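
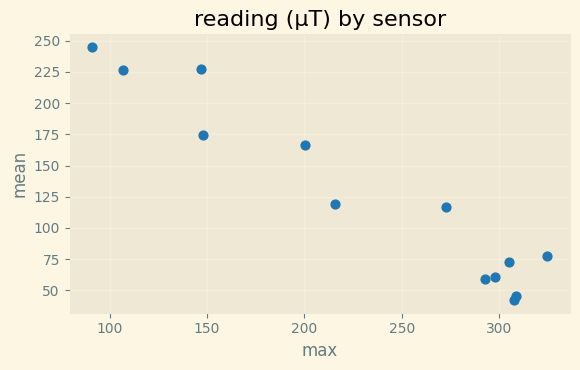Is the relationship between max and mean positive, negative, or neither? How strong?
negative, strong

Points are negatively correlated; strong (|r| ≈ 1.0).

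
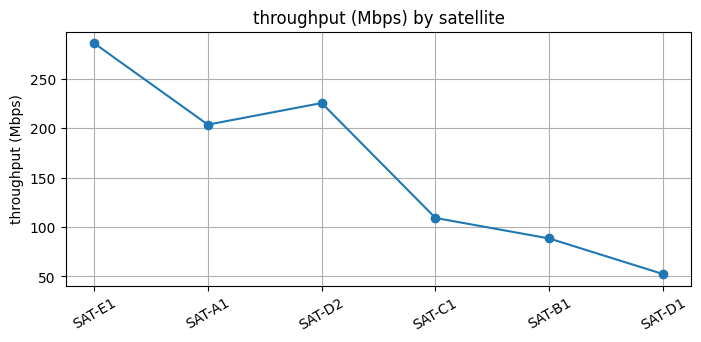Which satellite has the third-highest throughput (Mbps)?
Top 4: SAT-E1 ≈ 280, SAT-D2 ≈ 220, SAT-A1 ≈ 200, SAT-C1 ≈ 100.

SAT-A1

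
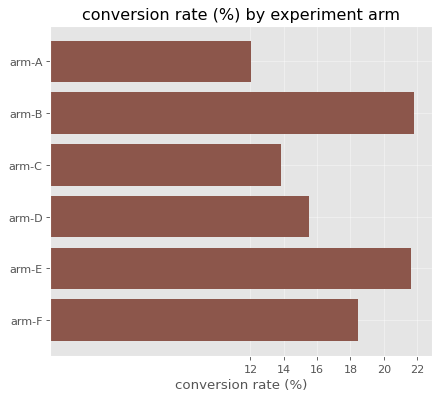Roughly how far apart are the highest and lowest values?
Max arm-B ≈ 22, min arm-A ≈ 12; range ≈ 10.

≈ 10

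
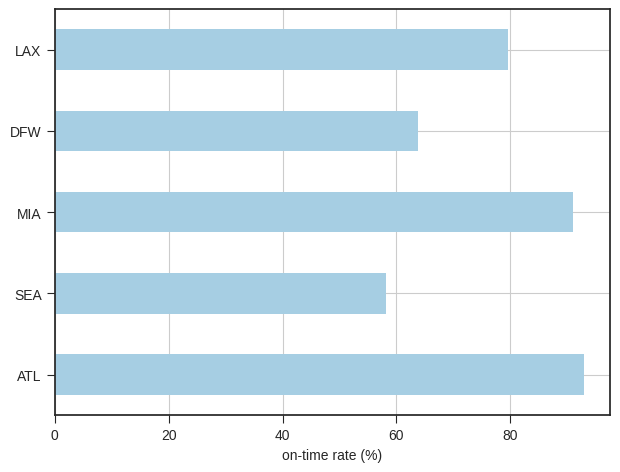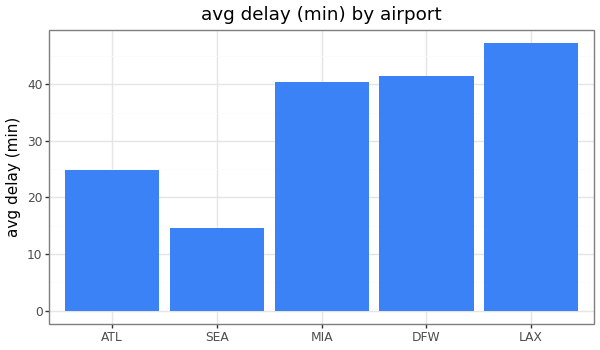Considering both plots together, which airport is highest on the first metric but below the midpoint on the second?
Chart 2 median avg delay (min) ≈ 40; below-median airports: ATL, SEA. Among those, ATL has the highest on-time rate (%) (≈ 90).

ATL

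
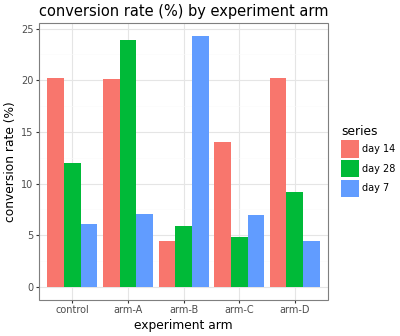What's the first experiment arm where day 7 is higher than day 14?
arm-B

arm-A: day 7 ≈ 5 vs day 14 ≈ 20 (not yet); arm-B: day 7 ≈ 25 vs day 14 ≈ 5 (first crossover).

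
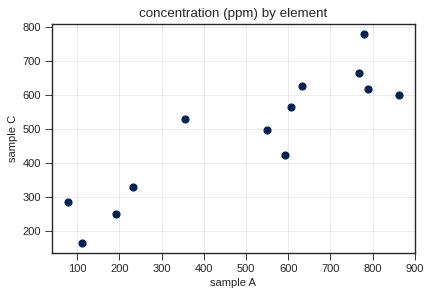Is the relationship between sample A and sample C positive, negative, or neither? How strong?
Points are positively correlated; strong (|r| ≈ 0.9).

positive, strong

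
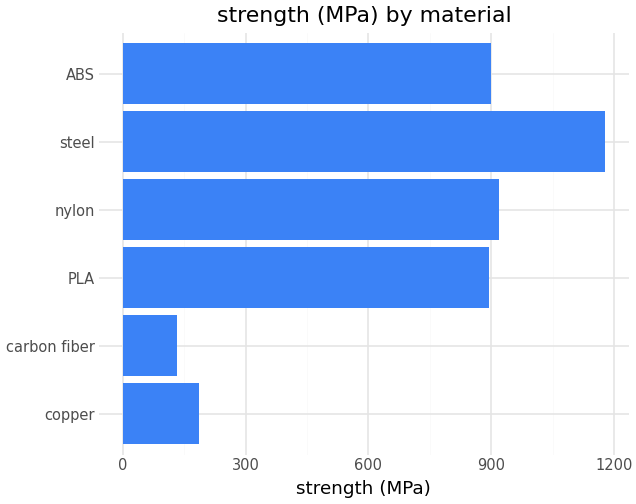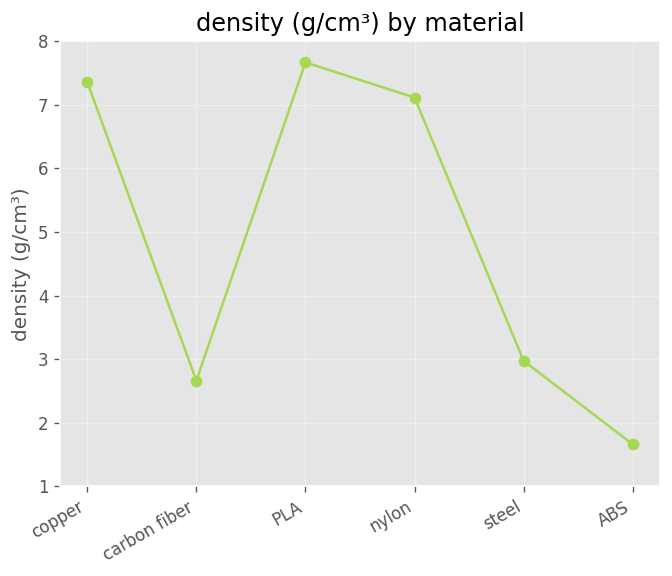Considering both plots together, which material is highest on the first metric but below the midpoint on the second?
steel

Chart 2 median density (g/cm³) ≈ 5; below-median materials: carbon fiber, steel, ABS. Among those, steel has the highest strength (MPa) (≈ 1200).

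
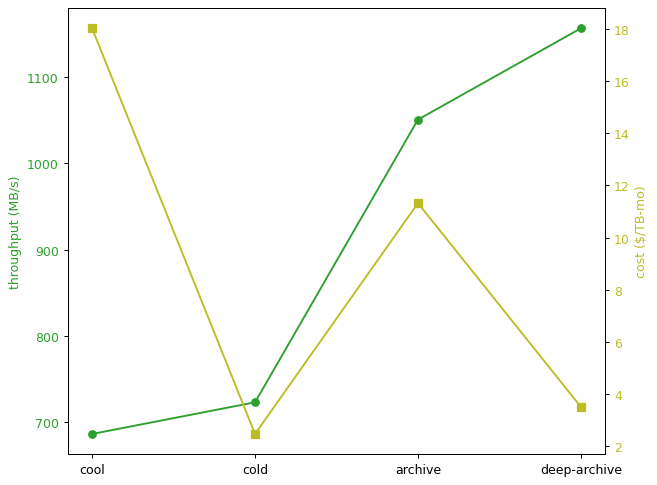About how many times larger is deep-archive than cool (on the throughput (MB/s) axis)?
deep-archive ≈ 1150, cool ≈ 700; 1150/700 ≈ 1.64.

≈ 1.64×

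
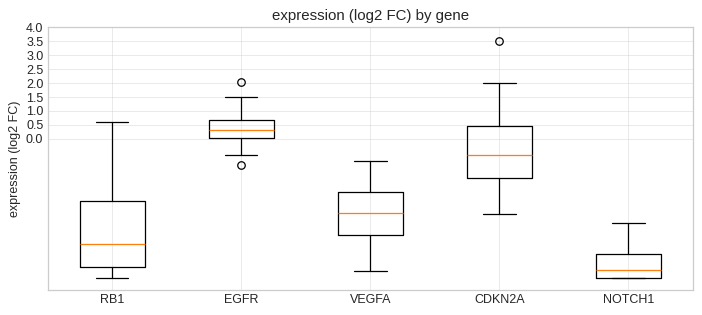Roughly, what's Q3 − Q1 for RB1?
≈ 2.0

Q3 ≈ -2.5, Q1 ≈ -4.5; IQR ≈ 2.0.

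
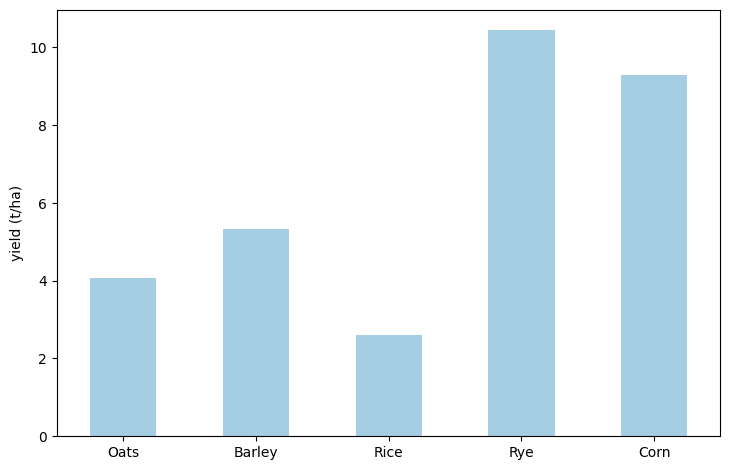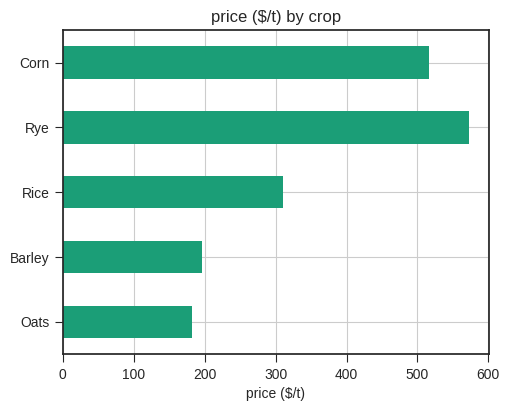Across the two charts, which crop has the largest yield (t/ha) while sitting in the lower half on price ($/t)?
Barley

Chart 2 median price ($/t) ≈ 300; below-median crops: Oats, Barley. Among those, Barley has the highest yield (t/ha) (≈ 5).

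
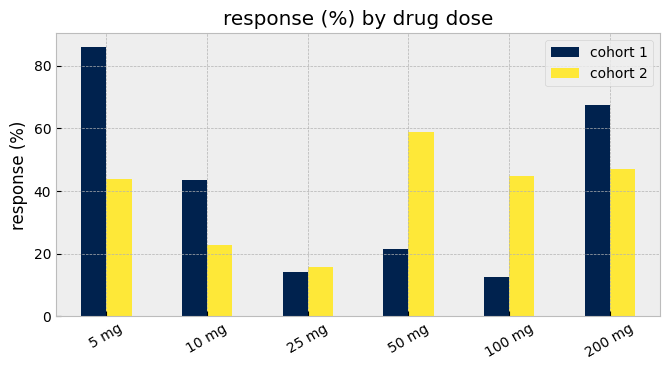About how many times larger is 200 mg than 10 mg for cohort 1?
≈ 1.75×

200 mg ≈ 70, 10 mg ≈ 40; 70/40 ≈ 1.75.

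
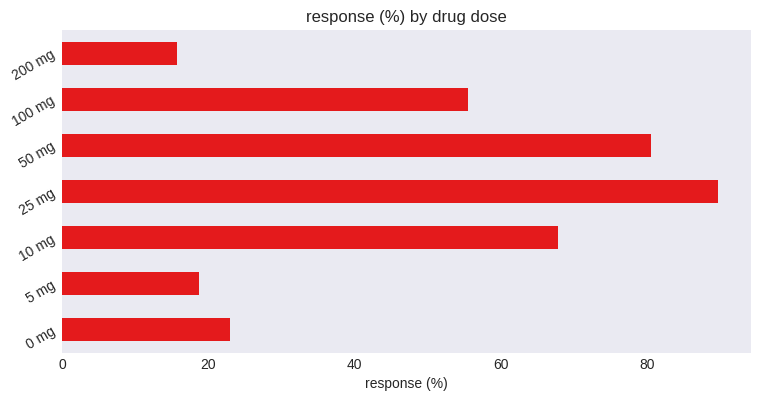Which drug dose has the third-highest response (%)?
10 mg

Top 4: 25 mg ≈ 90, 50 mg ≈ 80, 10 mg ≈ 70, 100 mg ≈ 60.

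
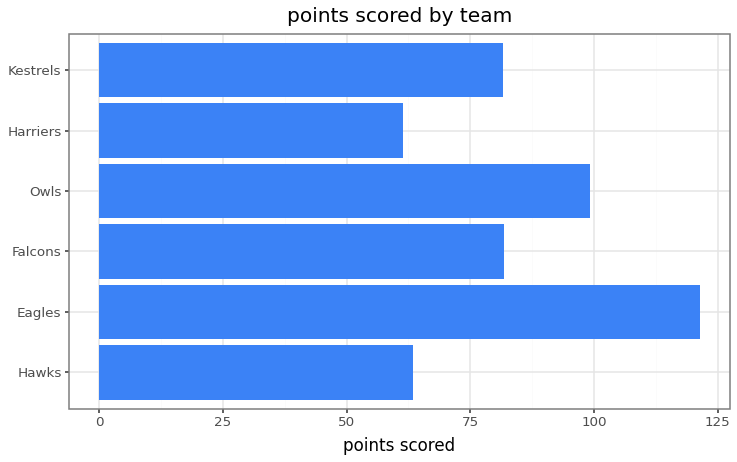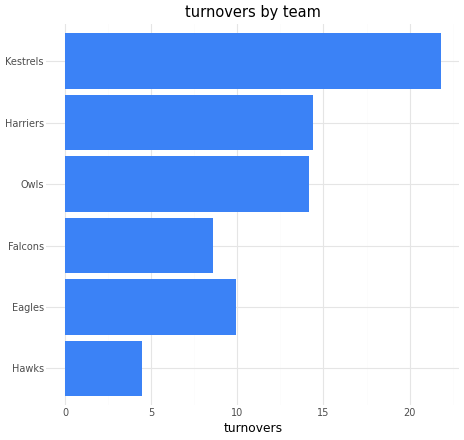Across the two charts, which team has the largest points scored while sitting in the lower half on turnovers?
Chart 2 median turnovers ≈ 12; below-median teams: Hawks, Eagles, Falcons. Among those, Eagles has the highest points scored (≈ 120).

Eagles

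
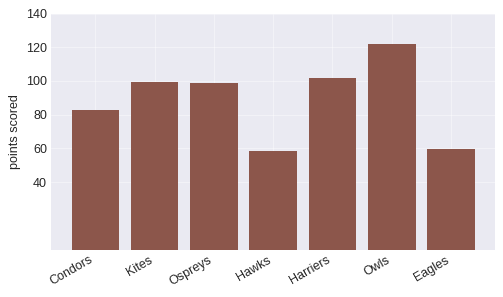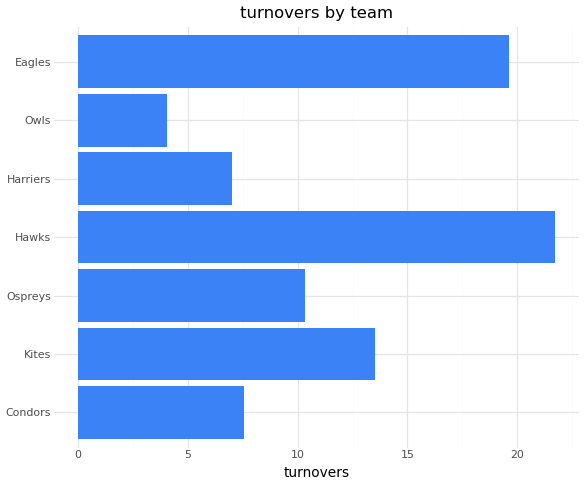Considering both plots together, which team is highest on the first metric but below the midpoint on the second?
Owls

Chart 2 median turnovers ≈ 10; below-median teams: Condors, Harriers, Owls. Among those, Owls has the highest points scored (≈ 120).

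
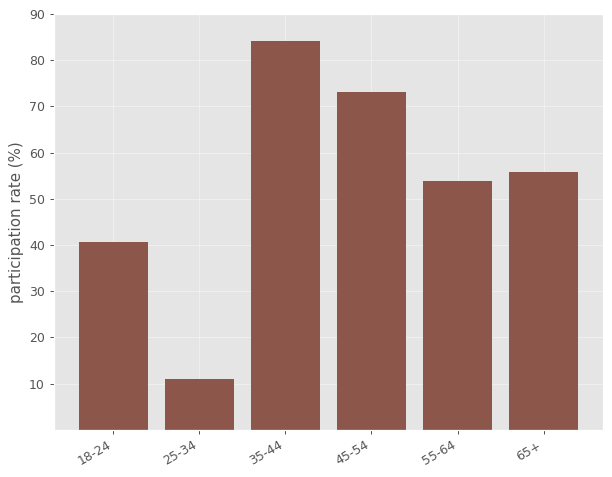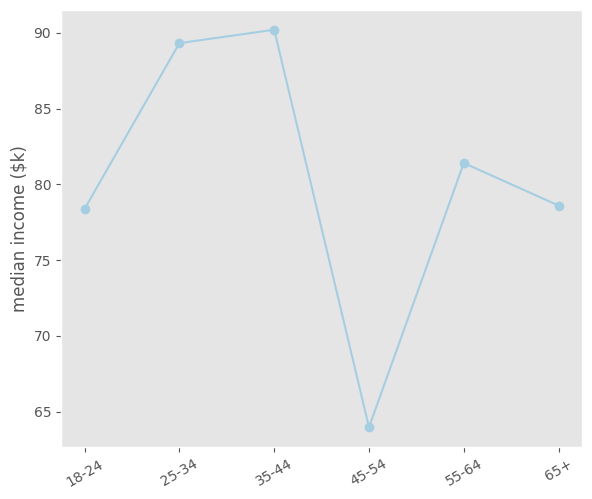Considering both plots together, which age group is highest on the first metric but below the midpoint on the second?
Chart 2 median median income ($k) ≈ 80; below-median age groups: 18-24, 45-54, 65+. Among those, 45-54 has the highest participation rate (%) (≈ 70).

45-54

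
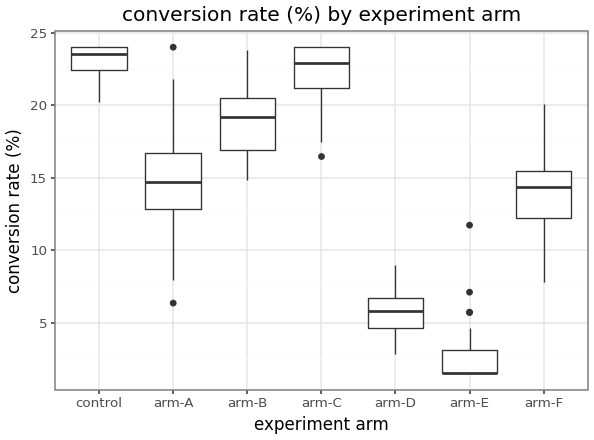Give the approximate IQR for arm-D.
≈ 2

Q3 ≈ 6, Q1 ≈ 4; IQR ≈ 2.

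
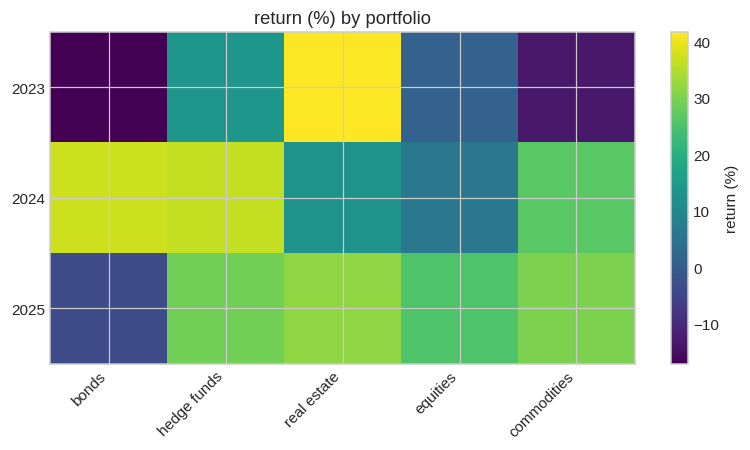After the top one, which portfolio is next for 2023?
hedge funds

Top 3 for 2023: real estate ≈ 40, hedge funds ≈ 15, equities ≈ 0.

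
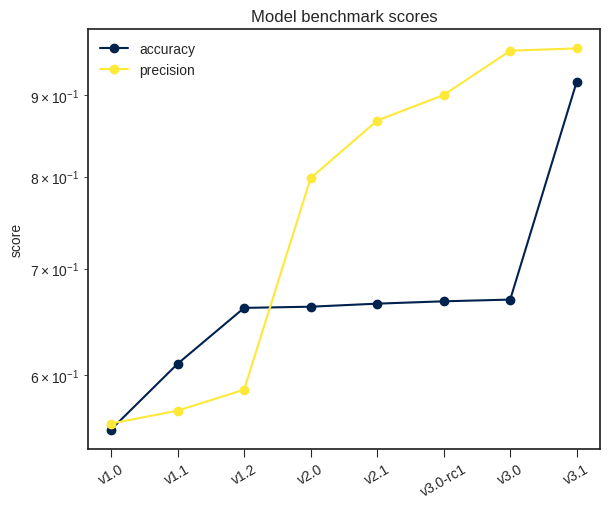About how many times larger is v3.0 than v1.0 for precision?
v3.0 ≈ 0.95, v1.0 ≈ 0.55; 0.95/0.55 ≈ 1.73.

≈ 1.73×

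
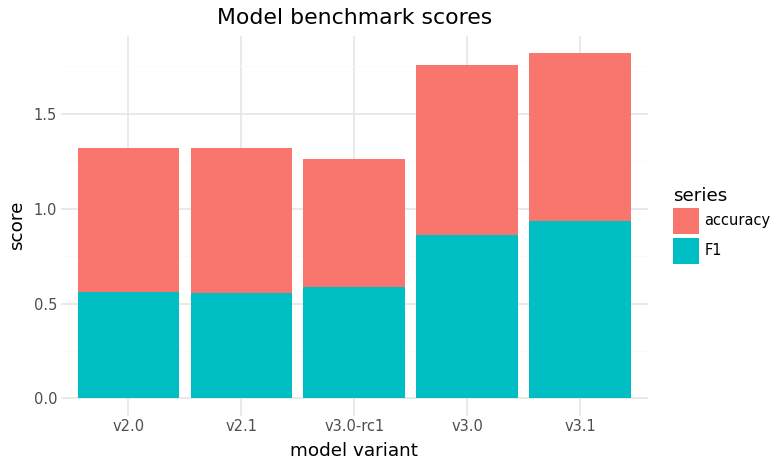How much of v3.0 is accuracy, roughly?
≈ 1.0

accuracy top ≈ 1.8, bottom ≈ 0.8; segment ≈ 1.0.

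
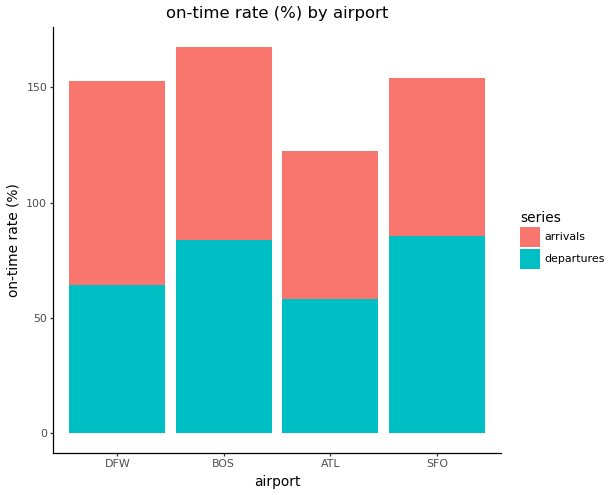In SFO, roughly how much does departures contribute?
≈ 80

departures top ≈ 80, bottom ≈ 0; segment ≈ 80.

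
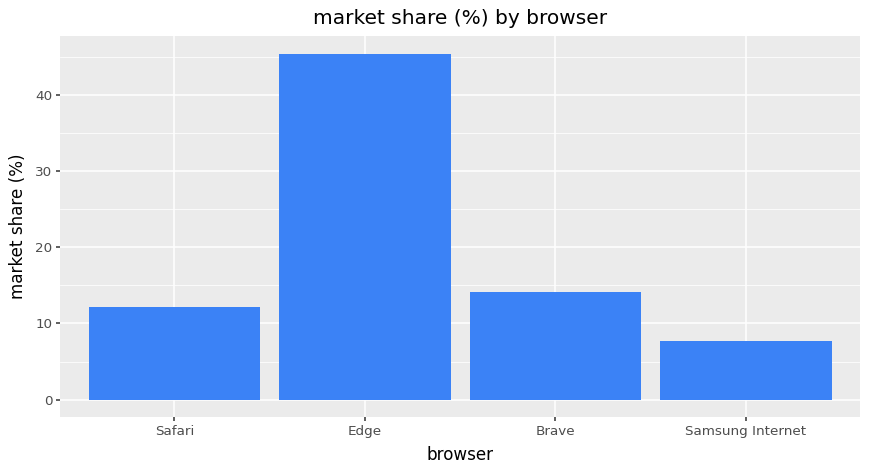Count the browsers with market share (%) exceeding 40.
Above 40: Edge.

1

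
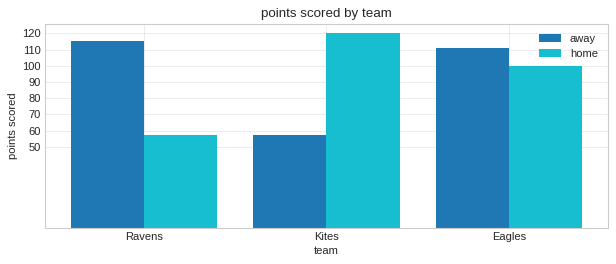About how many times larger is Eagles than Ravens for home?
Eagles ≈ 100, Ravens ≈ 60; 100/60 ≈ 1.67.

≈ 1.67×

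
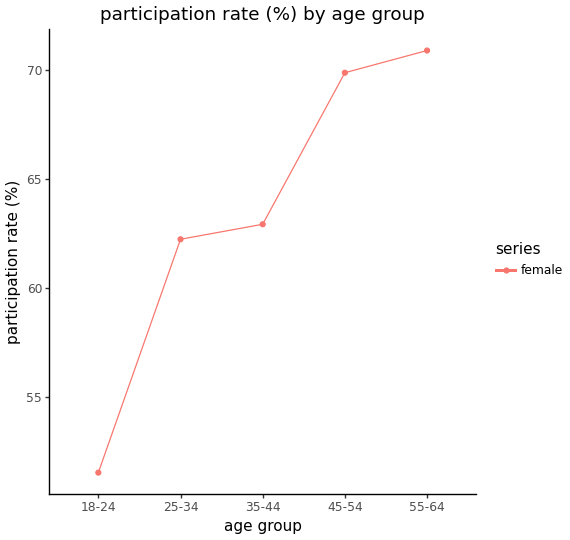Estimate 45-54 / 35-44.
≈ 1.13×

45-54 ≈ 70, 35-44 ≈ 62; 70/62 ≈ 1.13.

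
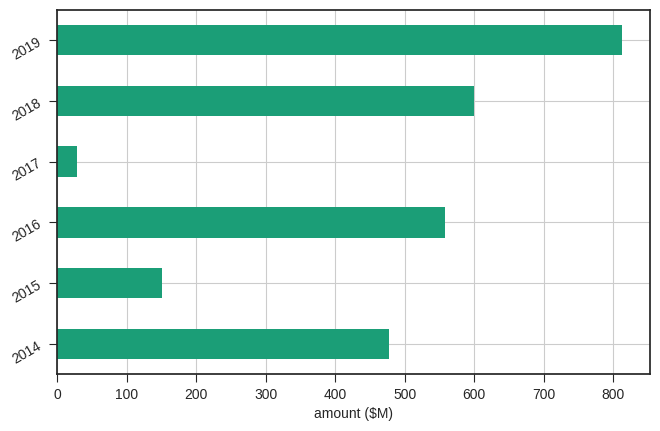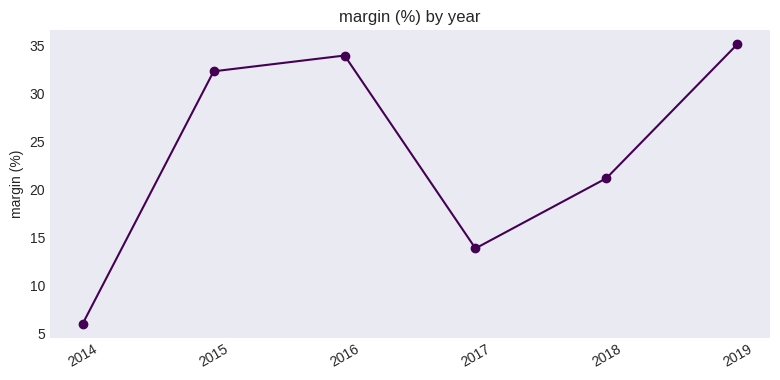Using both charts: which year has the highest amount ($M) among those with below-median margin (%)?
Chart 2 median margin (%) ≈ 25; below-median years: 2014, 2017, 2018. Among those, 2018 has the highest amount ($M) (≈ 600).

2018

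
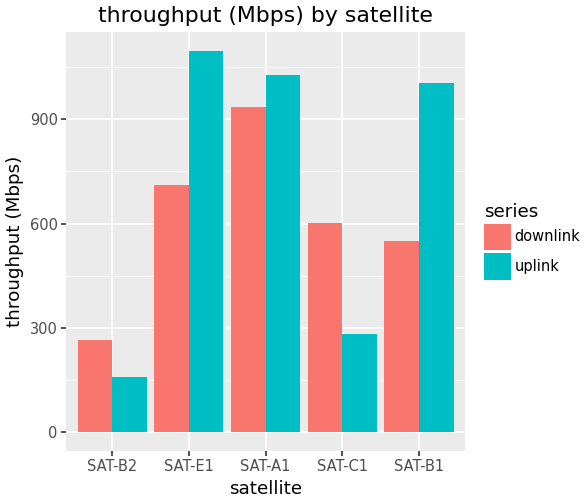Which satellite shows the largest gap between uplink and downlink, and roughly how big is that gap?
SAT-B1: uplink ≈ 1000, downlink ≈ 500 → gap ≈ 500. Next-largest (SAT-E1) is only ≈ 400.

SAT-B1, ≈ 500 Mbps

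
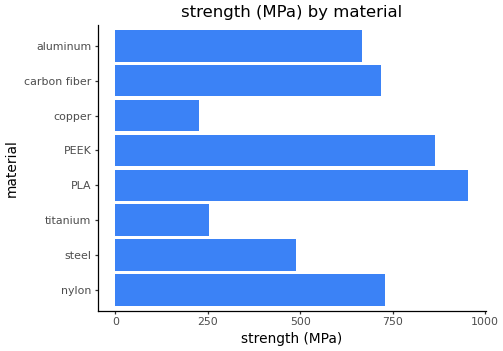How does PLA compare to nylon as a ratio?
PLA ≈ 1000, nylon ≈ 700; 1000/700 ≈ 1.43.

≈ 1.43×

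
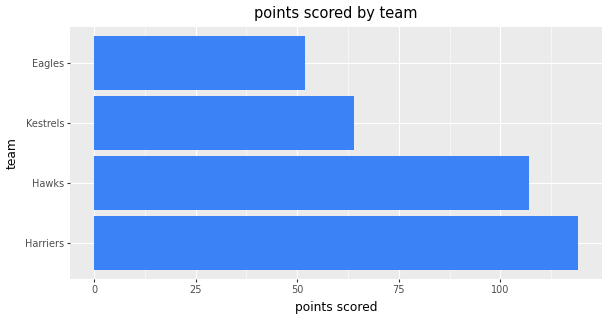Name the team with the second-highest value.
Top 3: Harriers ≈ 120, Hawks ≈ 110, Kestrels ≈ 60.

Hawks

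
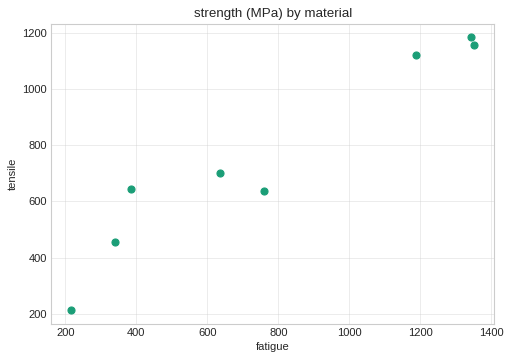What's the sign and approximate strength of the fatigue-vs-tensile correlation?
positive, strong

Points are positively correlated; strong (|r| ≈ 1.0).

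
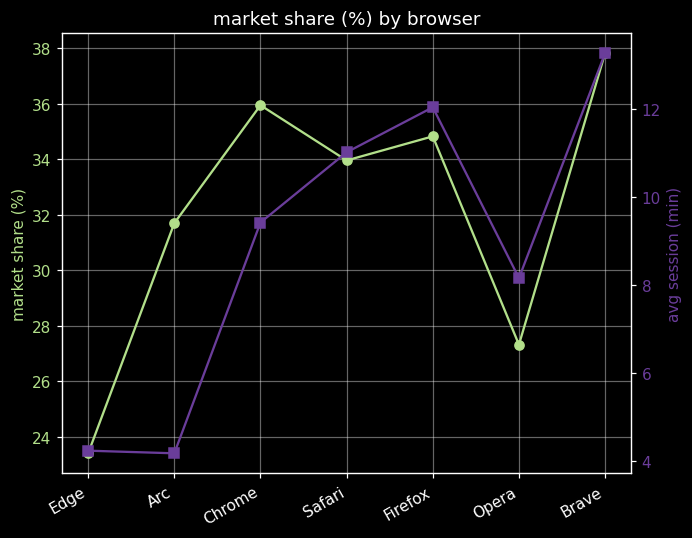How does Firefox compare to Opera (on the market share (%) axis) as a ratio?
≈ 1.21×

Firefox ≈ 34, Opera ≈ 28; 34/28 ≈ 1.21.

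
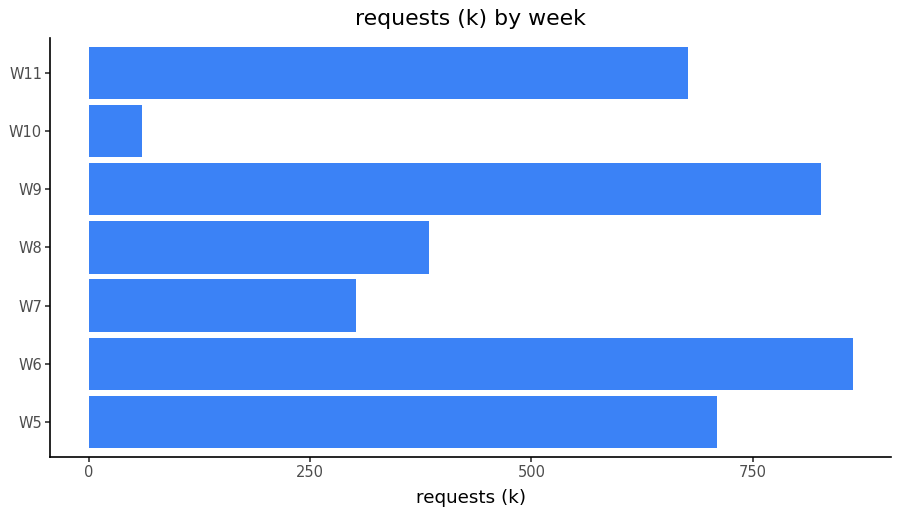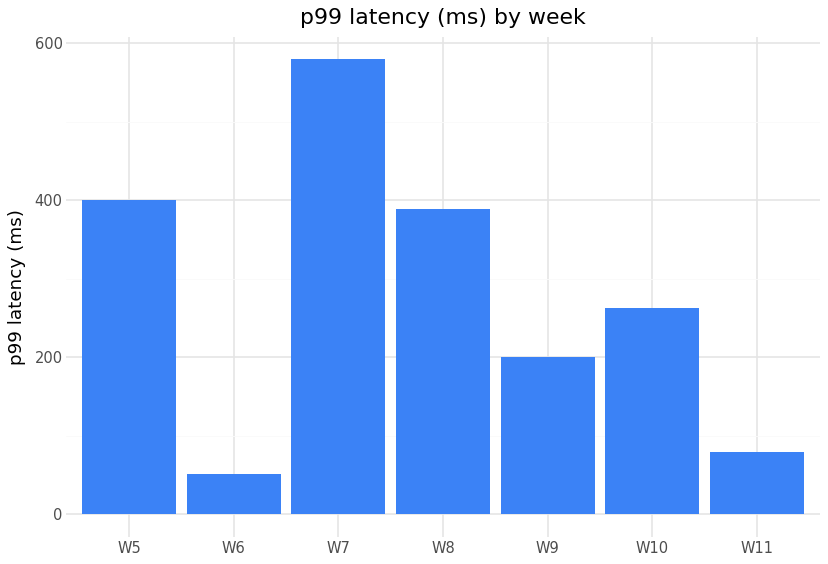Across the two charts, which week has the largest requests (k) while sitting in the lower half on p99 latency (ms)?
Chart 2 median p99 latency (ms) ≈ 300; below-median weeks: W6, W9, W11. Among those, W6 has the highest requests (k) (≈ 900).

W6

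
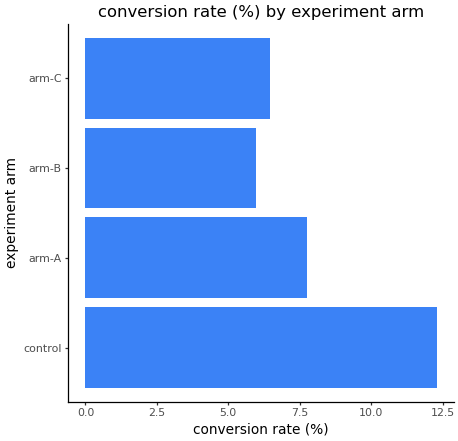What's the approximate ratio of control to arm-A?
≈ 1.5×

control ≈ 12, arm-A ≈ 8; 12/8 ≈ 1.5.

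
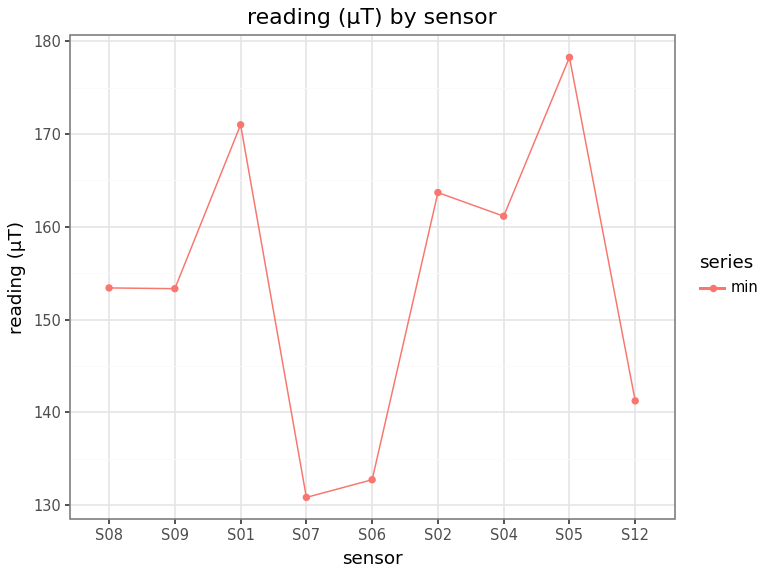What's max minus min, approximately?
Max S05 ≈ 180, min S07 ≈ 130; range ≈ 50.

≈ 50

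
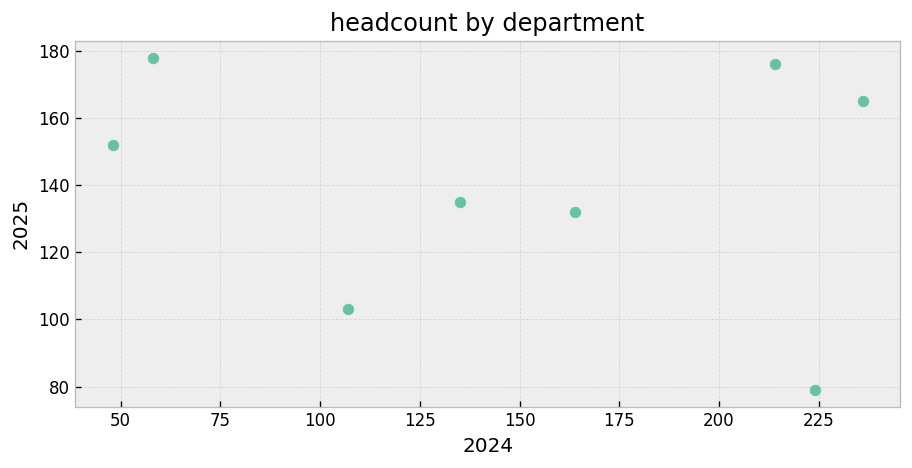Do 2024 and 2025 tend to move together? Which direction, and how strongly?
no clear correlation

Points are roughly uncorrelated; weak (|r| ≈ 0.2).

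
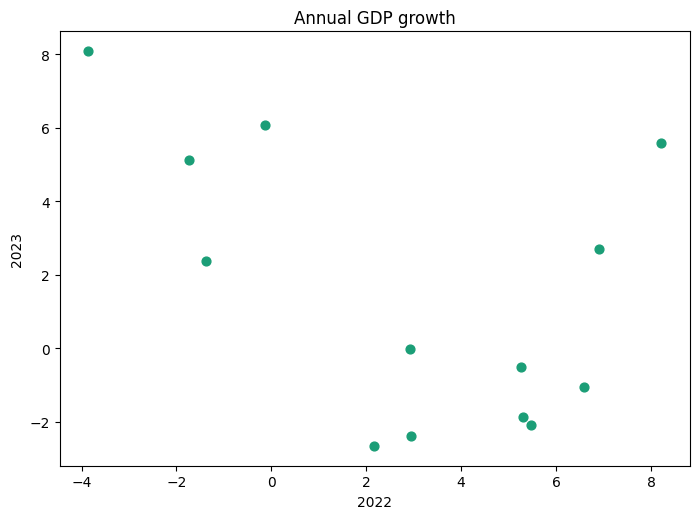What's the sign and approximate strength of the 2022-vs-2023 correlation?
negative, moderate

Points are negatively correlated; moderate (|r| ≈ 0.5).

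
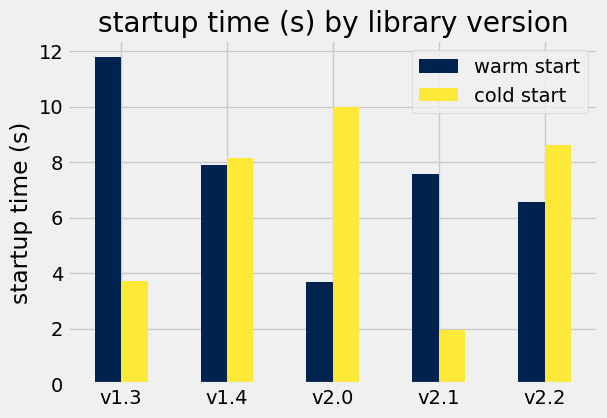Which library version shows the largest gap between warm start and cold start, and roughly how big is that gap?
v1.3, ≈ 8 s

v1.3: warm start ≈ 12, cold start ≈ 4 → gap ≈ 8. Next-largest (v2.0) is only ≈ 6.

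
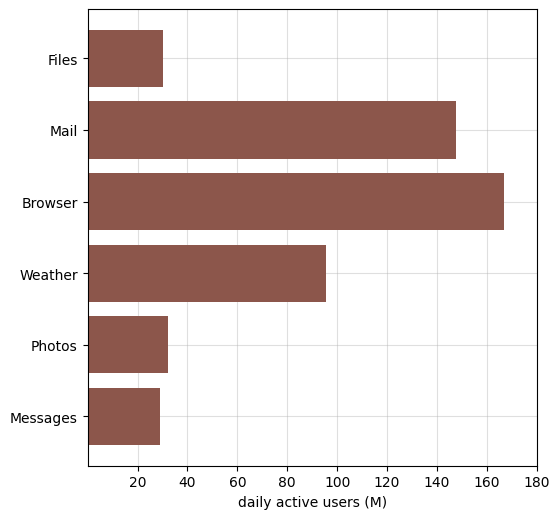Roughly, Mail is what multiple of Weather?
≈ 1.4×

Mail ≈ 140, Weather ≈ 100; 140/100 ≈ 1.4.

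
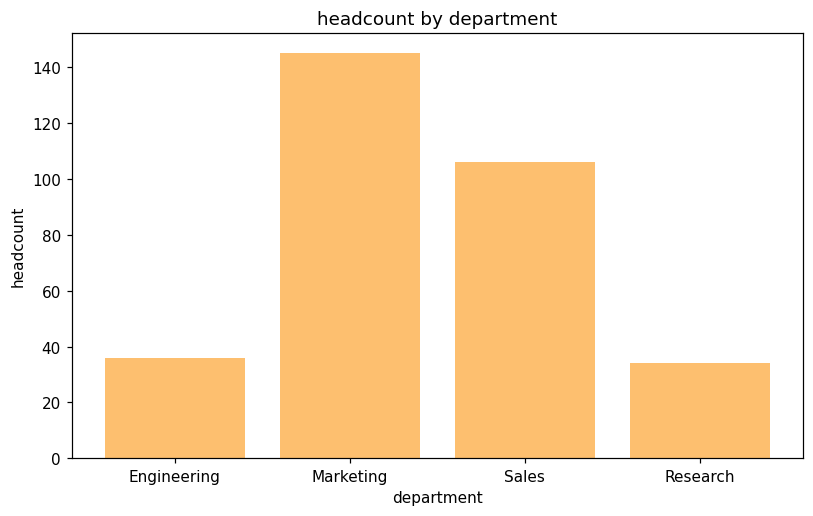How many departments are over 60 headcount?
Above 60: Marketing, Sales.

2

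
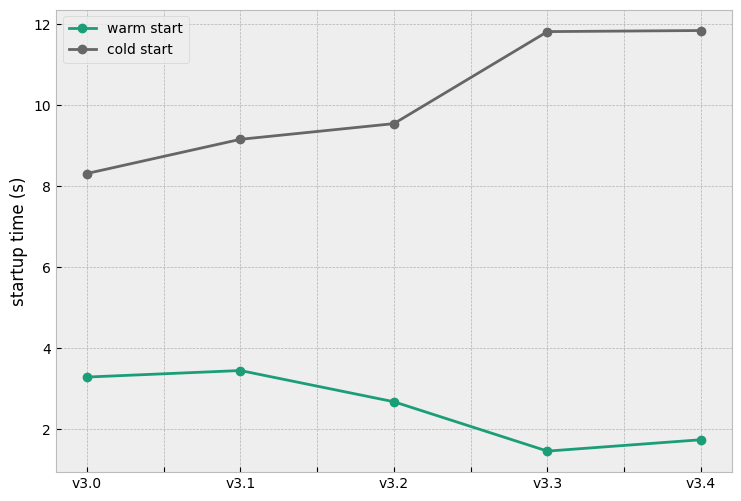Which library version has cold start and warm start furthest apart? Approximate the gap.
v3.3: cold start ≈ 12, warm start ≈ 1 → gap ≈ 11. Next-largest (v3.4) is only ≈ 10.

v3.3, ≈ 11 s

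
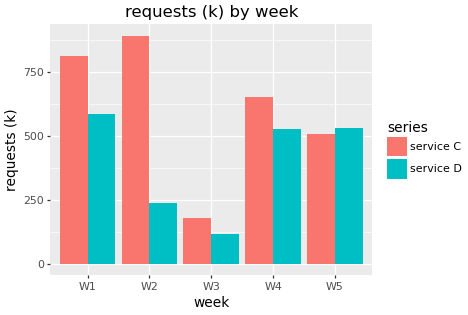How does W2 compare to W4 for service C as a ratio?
W2 ≈ 900, W4 ≈ 700; 900/700 ≈ 1.29.

≈ 1.29×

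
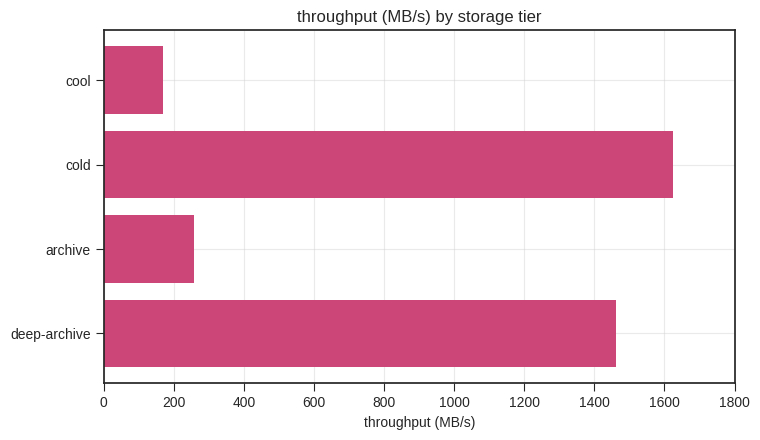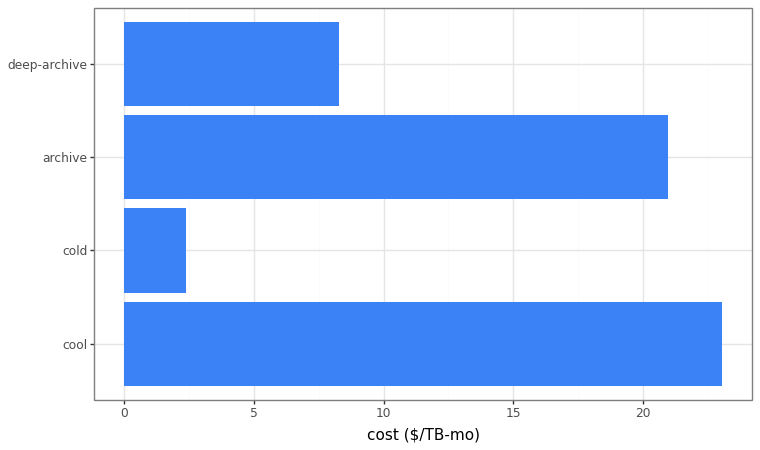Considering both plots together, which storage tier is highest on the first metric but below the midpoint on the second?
Chart 2 median cost ($/TB-mo) ≈ 15; below-median storage tiers: cold, deep-archive. Among those, cold has the highest throughput (MB/s) (≈ 1600).

cold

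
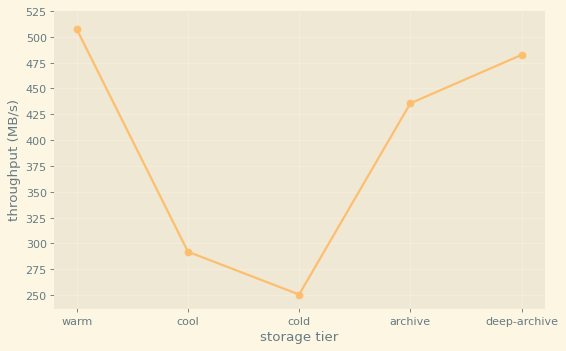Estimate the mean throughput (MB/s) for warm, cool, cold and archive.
(500 + 300 + 250 + 425) / 4 ≈ 369.

≈ 369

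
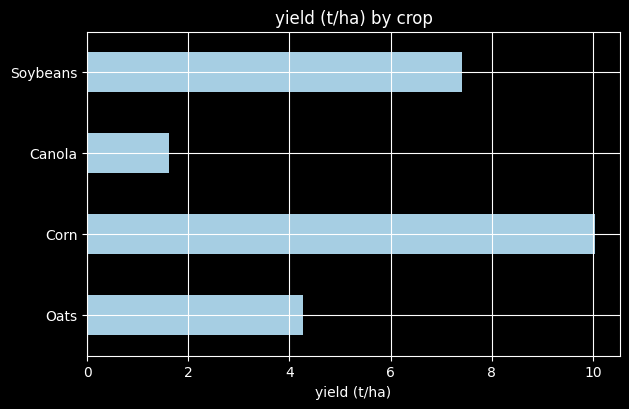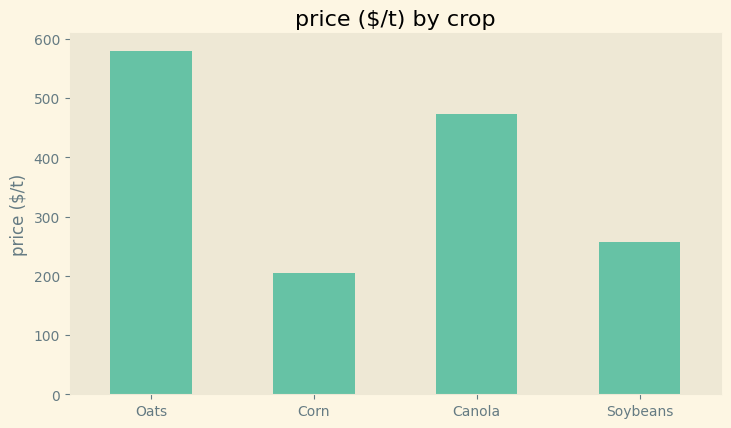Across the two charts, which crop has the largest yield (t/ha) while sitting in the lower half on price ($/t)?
Corn

Chart 2 median price ($/t) ≈ 400; below-median crops: Corn, Soybeans. Among those, Corn has the highest yield (t/ha) (≈ 10).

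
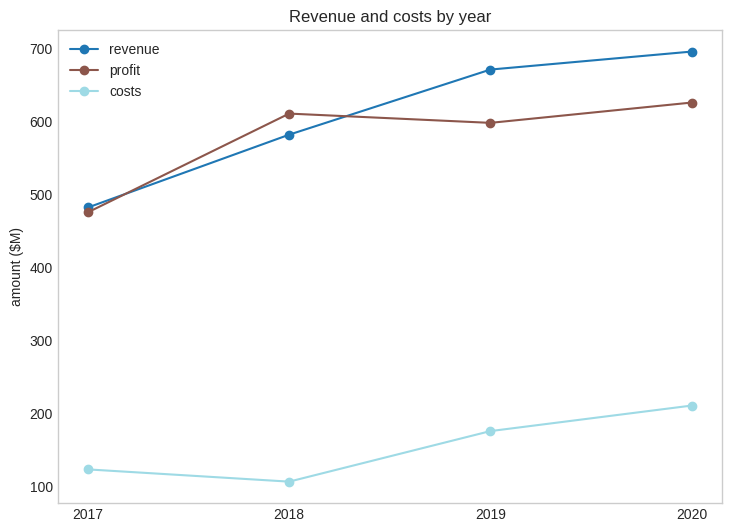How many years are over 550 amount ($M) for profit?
3

Above 550: 2018, 2019, 2020.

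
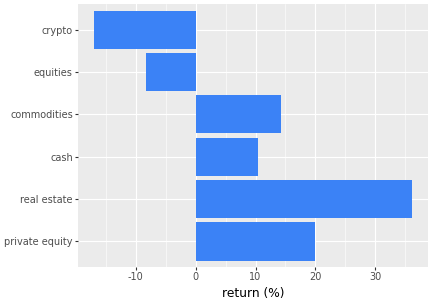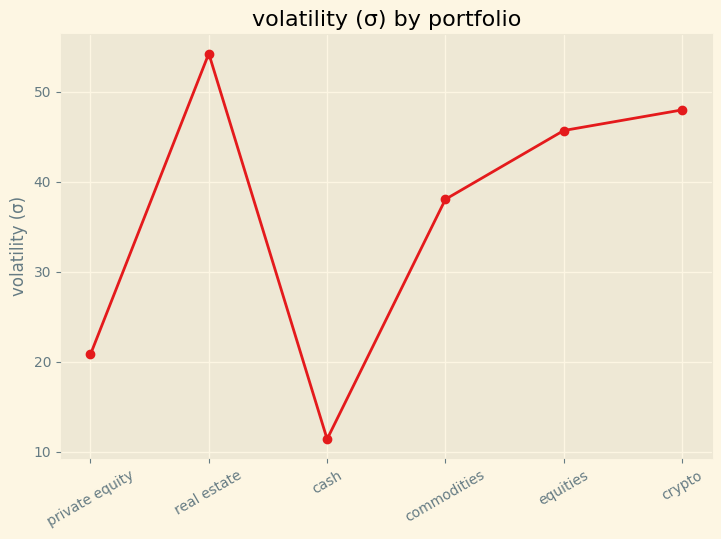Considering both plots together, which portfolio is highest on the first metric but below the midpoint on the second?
Chart 2 median volatility (σ) ≈ 40; below-median portfolios: private equity, cash, commodities. Among those, private equity has the highest return (%) (≈ 20).

private equity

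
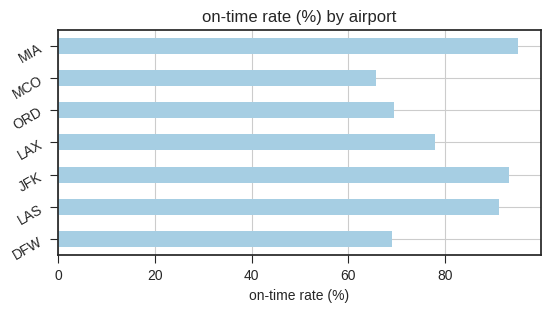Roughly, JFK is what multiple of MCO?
≈ 1.29×

JFK ≈ 90, MCO ≈ 70; 90/70 ≈ 1.29.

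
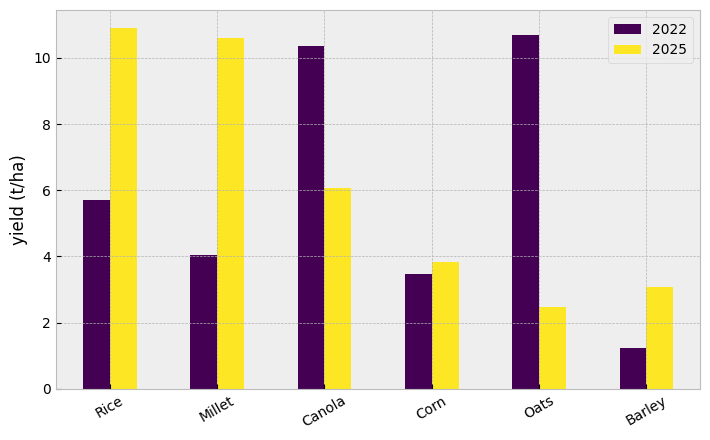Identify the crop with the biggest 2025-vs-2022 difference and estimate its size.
Oats: 2025 ≈ 2, 2022 ≈ 11 → gap ≈ 9. Next-largest (Millet) is only ≈ 7.

Oats, ≈ 9 t/ha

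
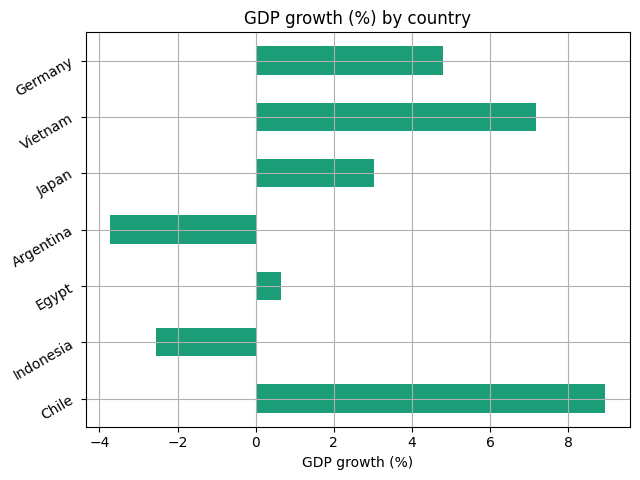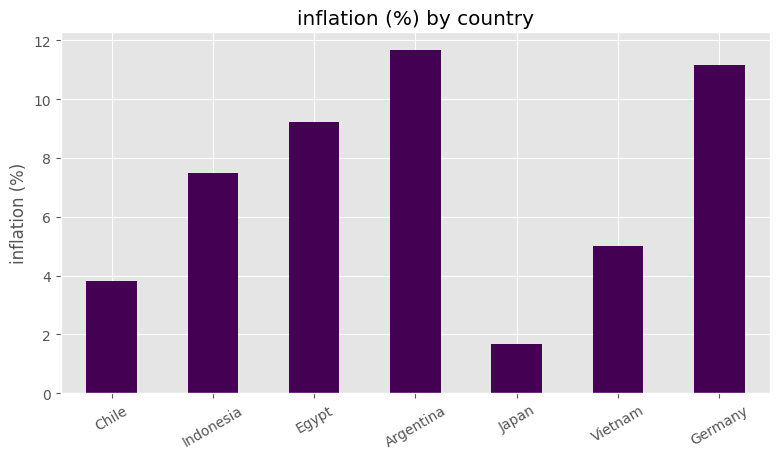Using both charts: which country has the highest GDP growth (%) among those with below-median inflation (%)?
Chart 2 median inflation (%) ≈ 8; below-median countries: Chile, Japan, Vietnam. Among those, Chile has the highest GDP growth (%) (≈ 9).

Chile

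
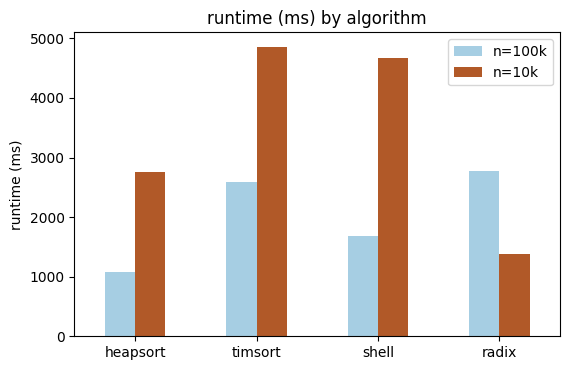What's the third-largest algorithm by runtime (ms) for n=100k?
Top 4 for n=100k: radix ≈ 3000, timsort ≈ 2500, shell ≈ 1500, heapsort ≈ 1000.

shell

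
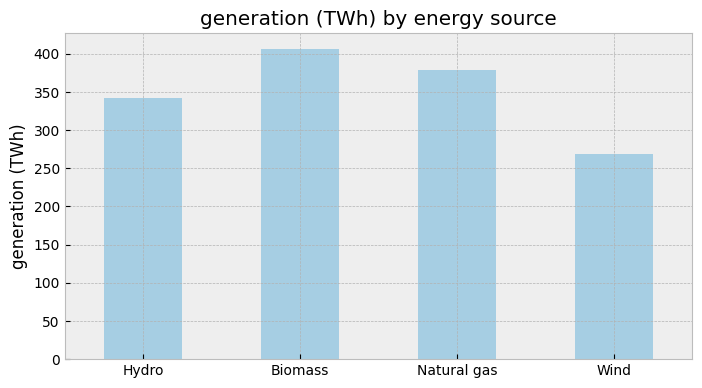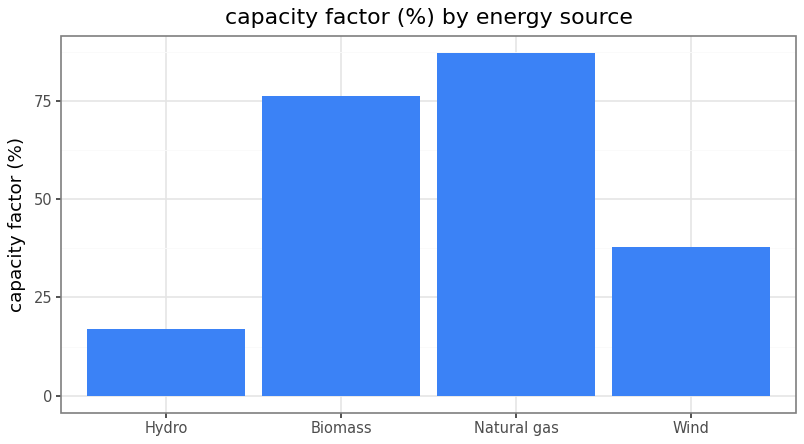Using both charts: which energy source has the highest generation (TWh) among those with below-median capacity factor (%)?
Chart 2 median capacity factor (%) ≈ 60; below-median energy sources: Hydro, Wind. Among those, Hydro has the highest generation (TWh) (≈ 350).

Hydro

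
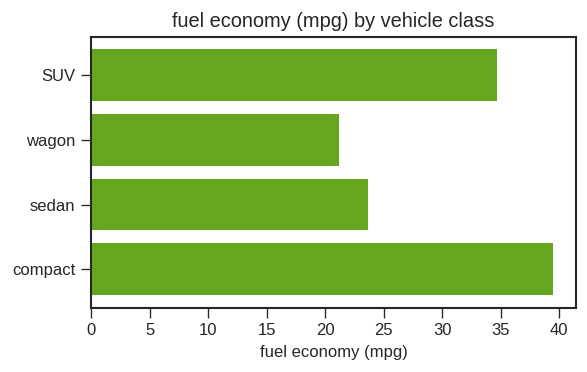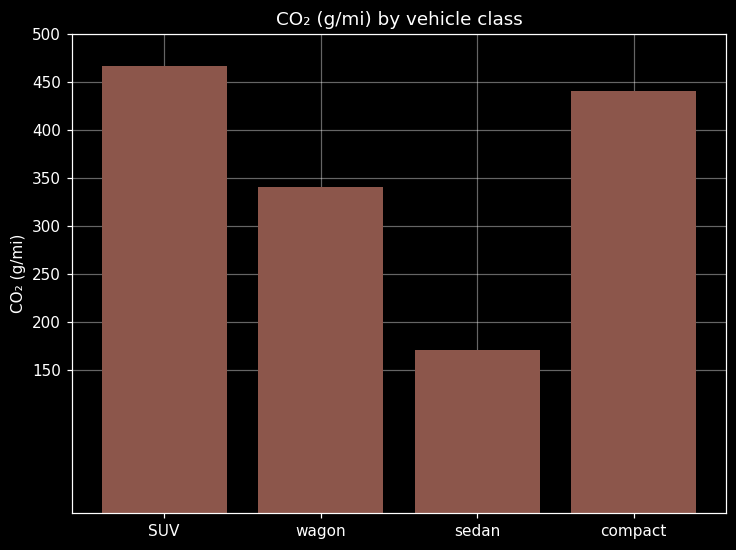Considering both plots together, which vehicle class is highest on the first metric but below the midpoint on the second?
sedan

Chart 2 median CO₂ (g/mi) ≈ 400; below-median vehicle classes: wagon, sedan. Among those, sedan has the highest fuel economy (mpg) (≈ 25).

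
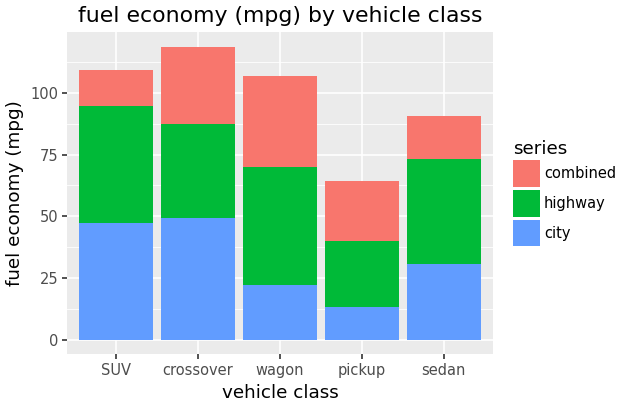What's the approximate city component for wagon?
≈ 20

city top ≈ 20, bottom ≈ 0; segment ≈ 20.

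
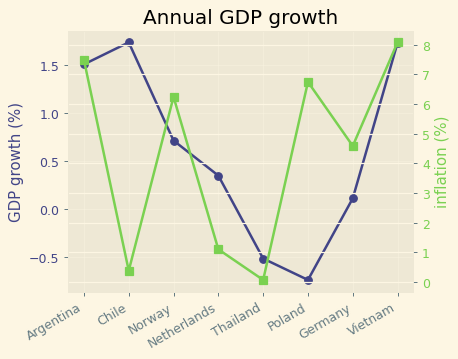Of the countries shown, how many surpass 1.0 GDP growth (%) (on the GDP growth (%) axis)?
Above 1.0: Argentina, Chile, Vietnam.

3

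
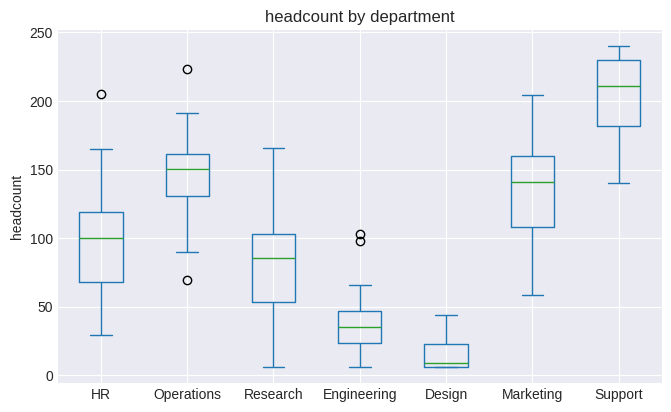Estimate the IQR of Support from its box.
Q3 ≈ 220, Q1 ≈ 180; IQR ≈ 40.

≈ 40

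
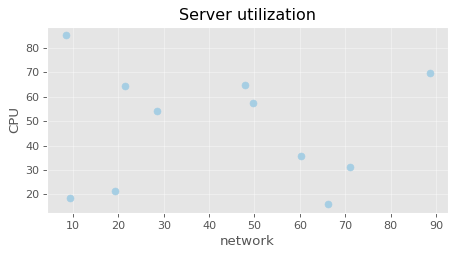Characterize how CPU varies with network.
Points are roughly uncorrelated; weak (|r| ≈ 0.1).

no clear correlation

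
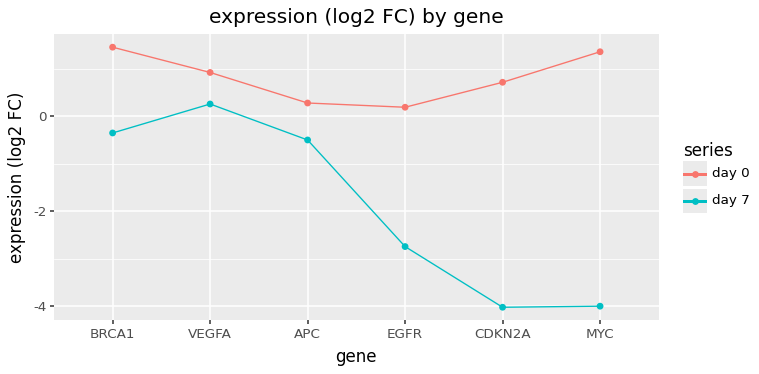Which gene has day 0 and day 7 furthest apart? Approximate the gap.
MYC: day 0 ≈ 1.5, day 7 ≈ -4.0 → gap ≈ 5.5. Next-largest (CDKN2A) is only ≈ 4.5.

MYC, ≈ 5.5 log2 FC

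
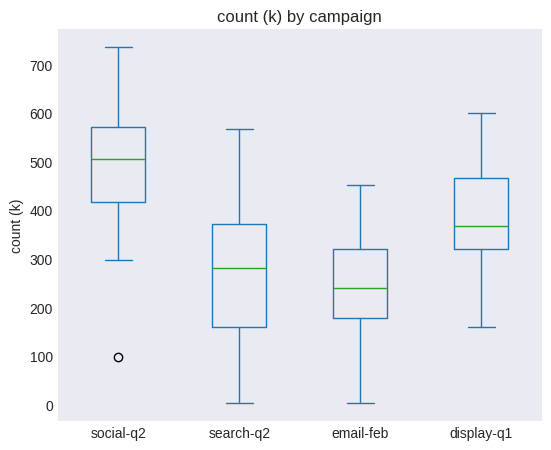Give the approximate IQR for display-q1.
Q3 ≈ 460, Q1 ≈ 320; IQR ≈ 140.

≈ 140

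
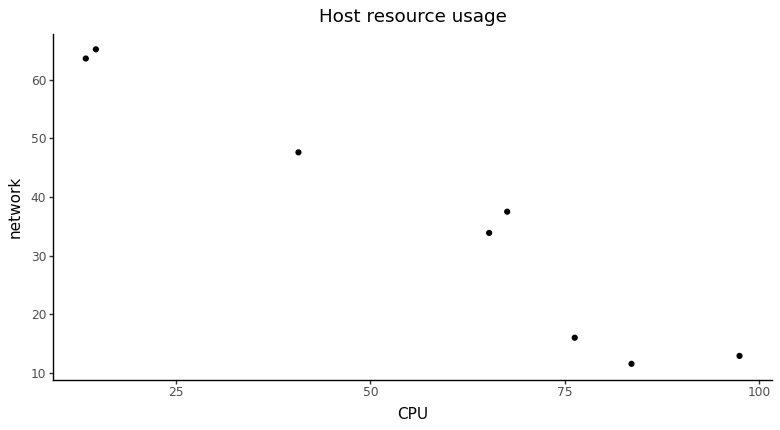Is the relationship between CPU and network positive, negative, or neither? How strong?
Points are negatively correlated; strong (|r| ≈ 1.0).

negative, strong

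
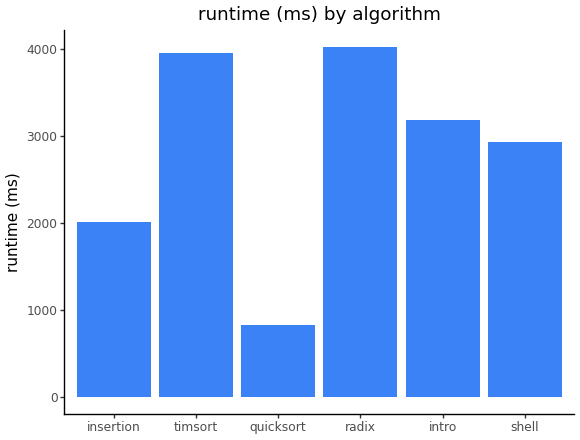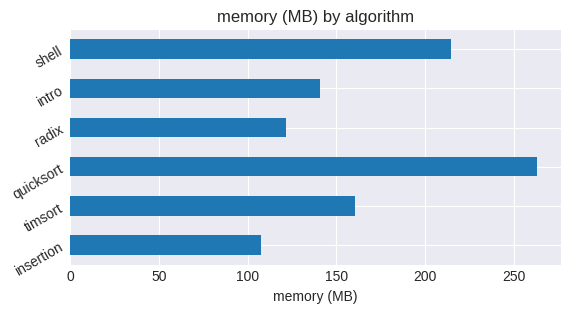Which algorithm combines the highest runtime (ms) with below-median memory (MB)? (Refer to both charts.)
radix

Chart 2 median memory (MB) ≈ 150; below-median algorithms: insertion, radix, intro. Among those, radix has the highest runtime (ms) (≈ 4000).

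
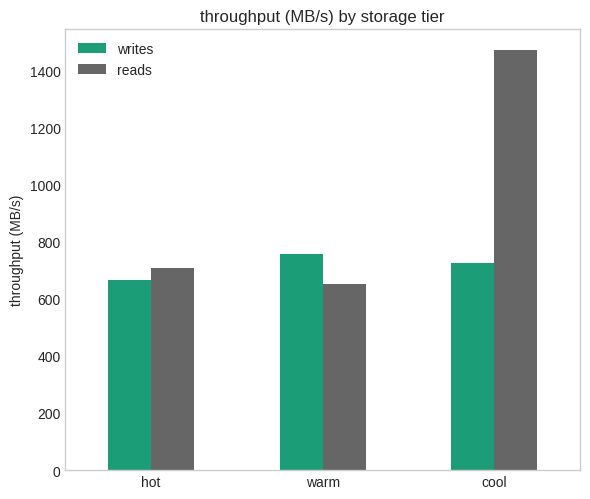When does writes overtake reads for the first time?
hot: writes ≈ 600 vs reads ≈ 800 (not yet); warm: writes ≈ 800 vs reads ≈ 600 (first crossover).

warm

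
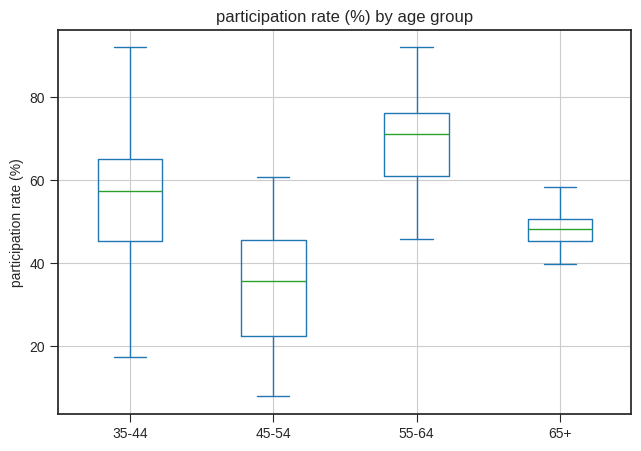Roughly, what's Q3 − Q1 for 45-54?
Q3 ≈ 45, Q1 ≈ 20; IQR ≈ 25.

≈ 25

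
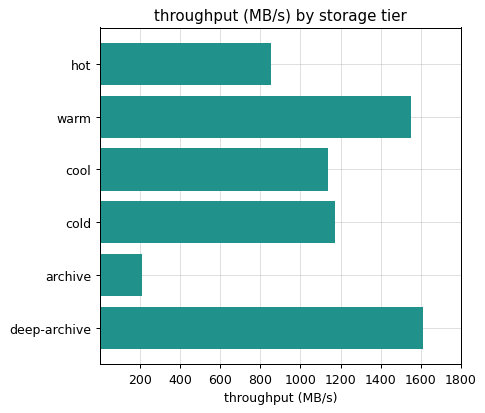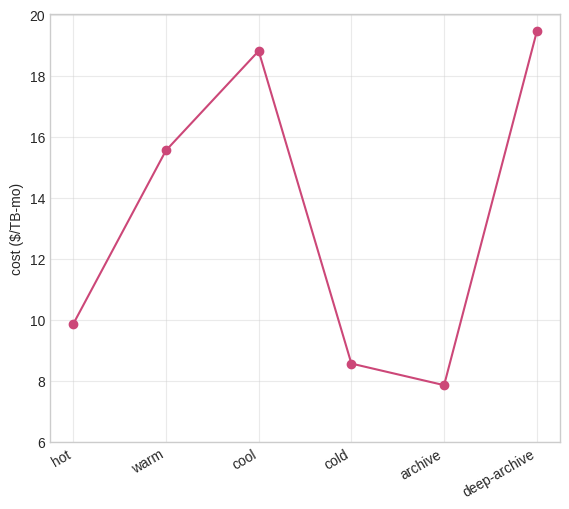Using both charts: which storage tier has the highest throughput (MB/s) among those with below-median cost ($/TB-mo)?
cold

Chart 2 median cost ($/TB-mo) ≈ 12; below-median storage tiers: hot, cold, archive. Among those, cold has the highest throughput (MB/s) (≈ 1200).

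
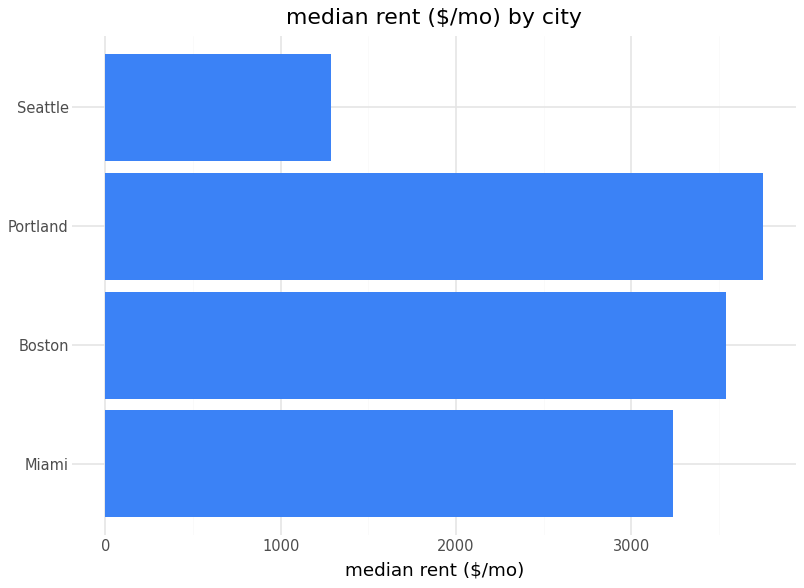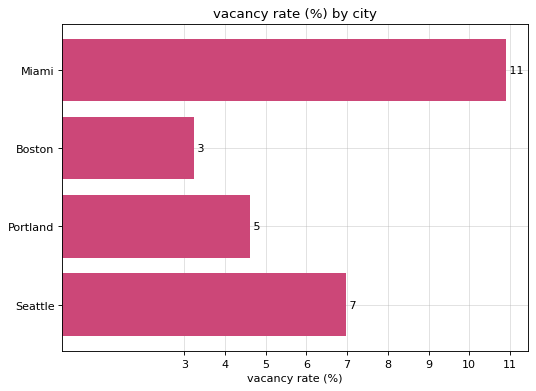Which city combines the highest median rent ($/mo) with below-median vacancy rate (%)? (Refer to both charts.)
Portland

Chart 2 median vacancy rate (%) ≈ 6; below-median cities: Boston, Portland. Among those, Portland has the highest median rent ($/mo) (≈ 4000).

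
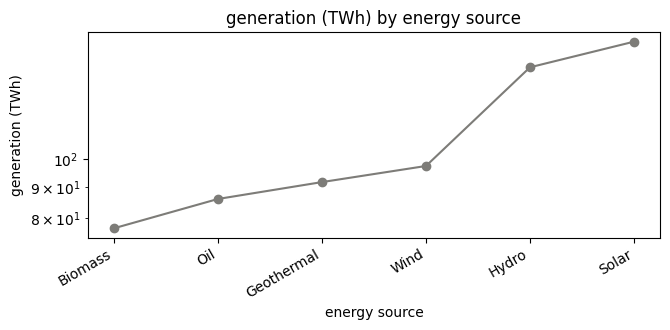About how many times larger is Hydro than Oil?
Hydro ≈ 140, Oil ≈ 90; 140/90 ≈ 1.56.

≈ 1.56×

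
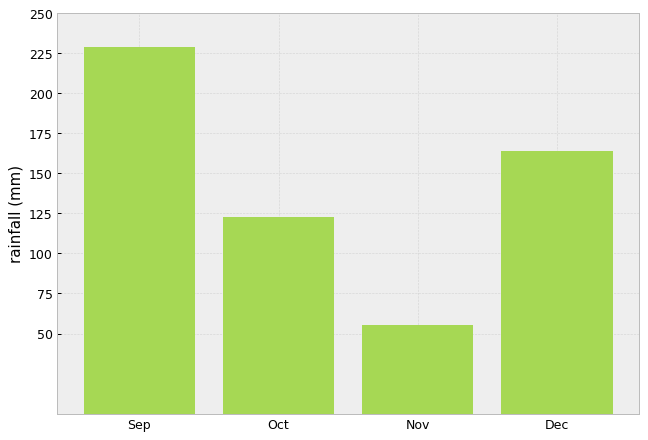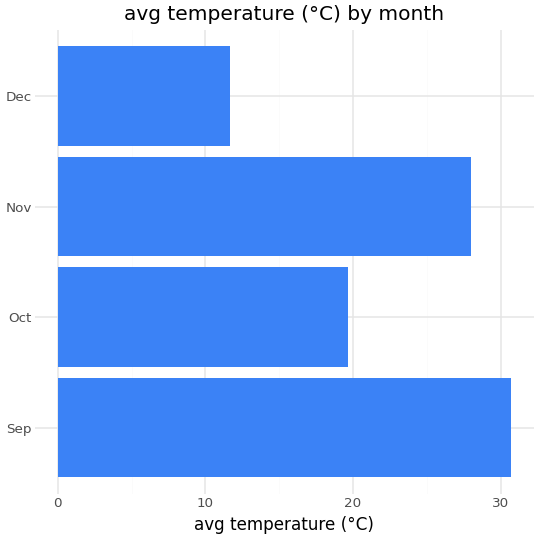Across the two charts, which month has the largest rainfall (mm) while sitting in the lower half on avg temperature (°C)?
Chart 2 median avg temperature (°C) ≈ 25; below-median months: Oct, Dec. Among those, Dec has the highest rainfall (mm) (≈ 175).

Dec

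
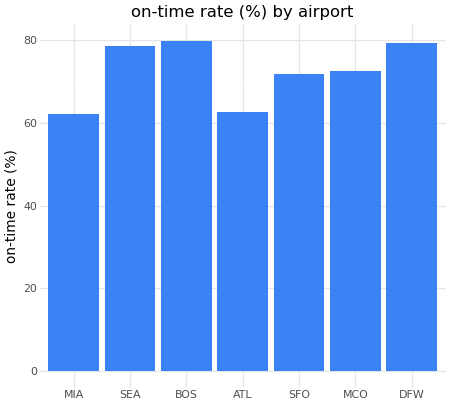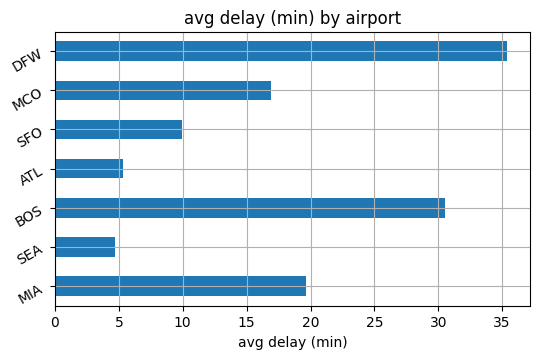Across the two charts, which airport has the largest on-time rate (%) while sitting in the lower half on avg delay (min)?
Chart 2 median avg delay (min) ≈ 15; below-median airports: SEA, ATL, SFO. Among those, SEA has the highest on-time rate (%) (≈ 80).

SEA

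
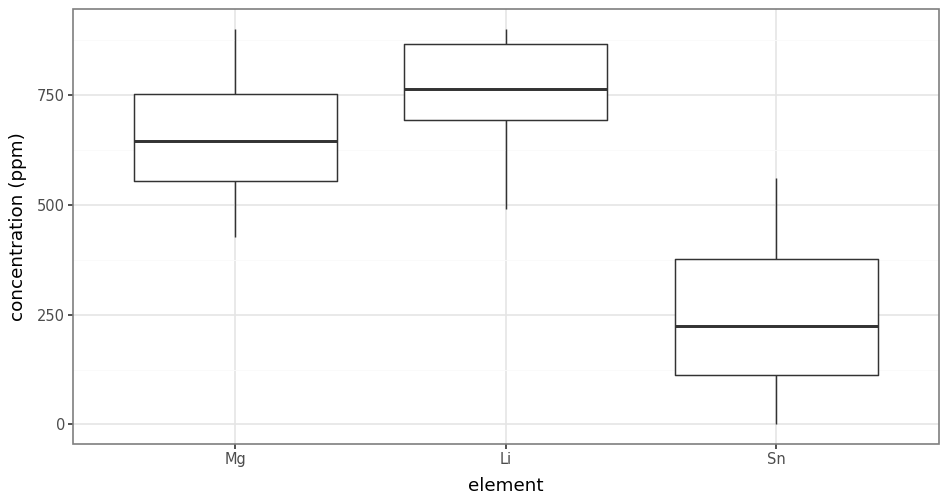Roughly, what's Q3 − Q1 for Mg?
Q3 ≈ 750, Q1 ≈ 550; IQR ≈ 200.

≈ 200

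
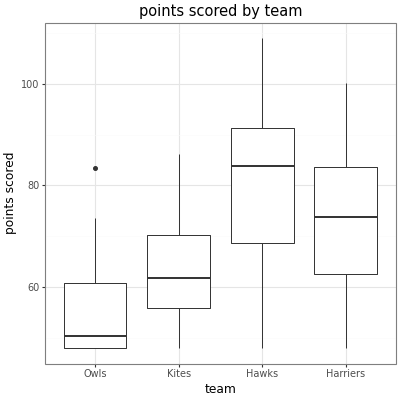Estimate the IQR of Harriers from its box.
≈ 20

Q3 ≈ 85, Q1 ≈ 65; IQR ≈ 20.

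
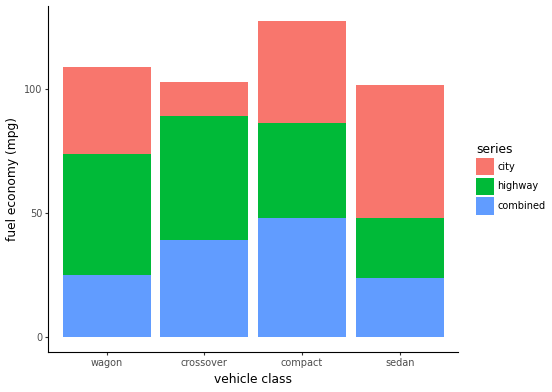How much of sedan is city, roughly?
≈ 60

city top ≈ 100, bottom ≈ 40; segment ≈ 60.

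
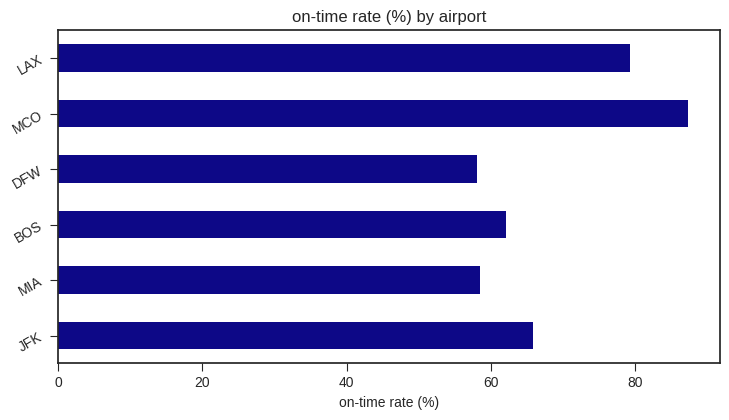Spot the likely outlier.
MCO ≈ 90; the rest sit between ≈ 60 and ≈ 80.

MCO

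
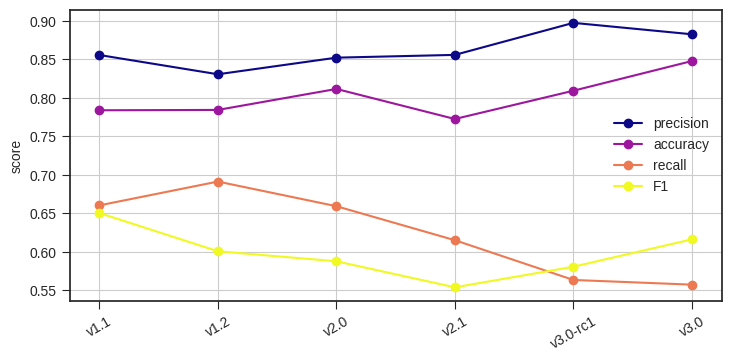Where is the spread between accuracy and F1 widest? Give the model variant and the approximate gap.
v3.0: accuracy ≈ 0.85, F1 ≈ 0.60 → gap ≈ 0.25. Next-largest (v3.0-rc1) is only ≈ 0.20.

v3.0, ≈ 0.25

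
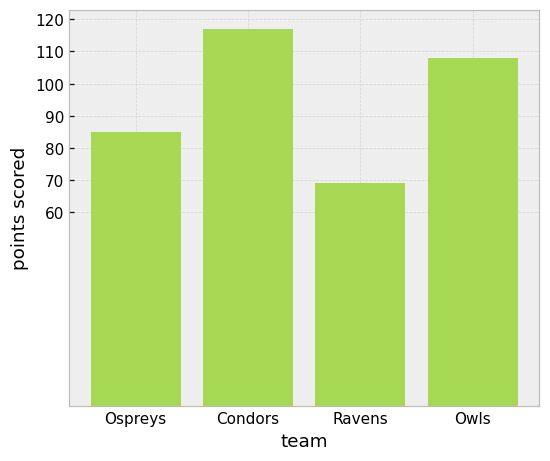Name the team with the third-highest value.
Ospreys

Top 4: Condors ≈ 120, Owls ≈ 110, Ospreys ≈ 80, Ravens ≈ 70.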